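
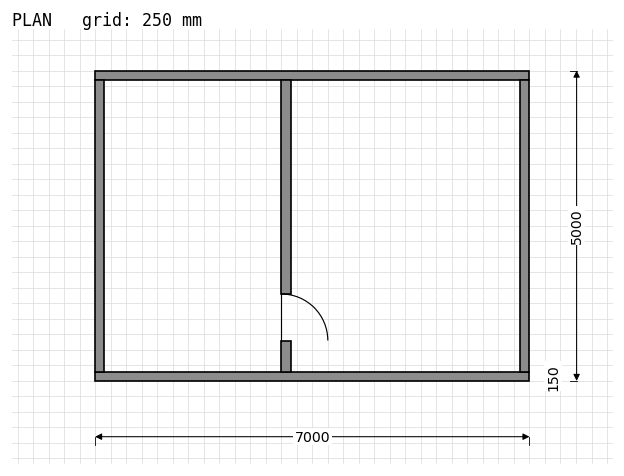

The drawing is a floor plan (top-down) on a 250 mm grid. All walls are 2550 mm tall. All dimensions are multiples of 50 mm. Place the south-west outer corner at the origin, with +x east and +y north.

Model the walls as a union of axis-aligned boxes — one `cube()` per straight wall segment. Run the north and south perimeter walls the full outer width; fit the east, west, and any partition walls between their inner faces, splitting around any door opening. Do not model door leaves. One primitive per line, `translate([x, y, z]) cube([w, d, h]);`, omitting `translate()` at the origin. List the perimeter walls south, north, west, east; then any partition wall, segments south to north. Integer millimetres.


cube([7000, 150, 2550]);
translate([0, 4850, 0]) cube([7000, 150, 2550]);
translate([0, 150, 0]) cube([150, 4700, 2550]);
translate([6850, 150, 0]) cube([150, 4700, 2550]);
translate([3000, 150, 0]) cube([150, 500, 2550]);
translate([3000, 1400, 0]) cube([150, 3450, 2550]);


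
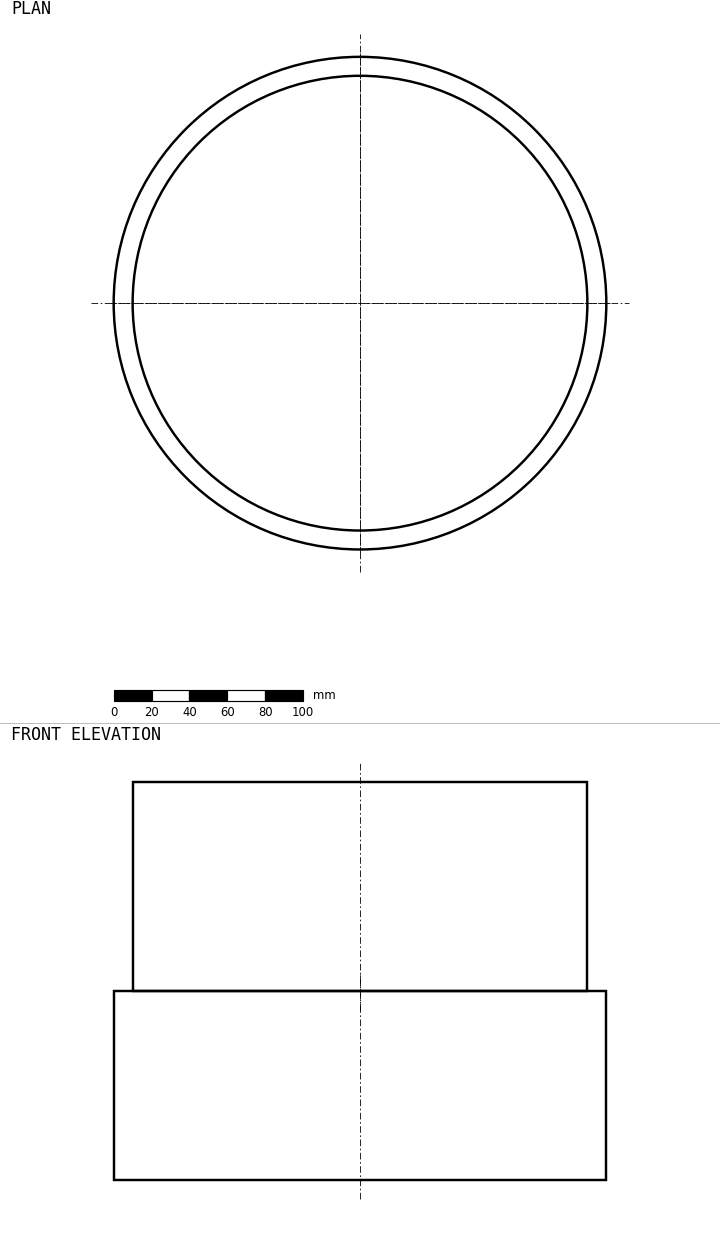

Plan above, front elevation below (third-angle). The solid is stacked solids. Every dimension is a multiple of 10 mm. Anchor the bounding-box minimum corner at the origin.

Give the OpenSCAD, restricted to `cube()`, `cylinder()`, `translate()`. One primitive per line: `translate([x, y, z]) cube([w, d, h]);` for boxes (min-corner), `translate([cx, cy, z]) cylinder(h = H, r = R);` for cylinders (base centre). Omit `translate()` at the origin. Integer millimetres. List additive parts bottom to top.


translate([130, 130, 0]) cylinder(h = 100, r = 130);
translate([130, 130, 100]) cylinder(h = 110, r = 120);


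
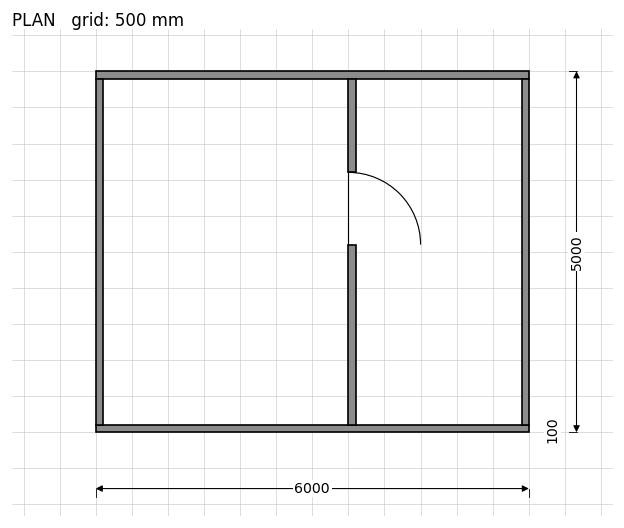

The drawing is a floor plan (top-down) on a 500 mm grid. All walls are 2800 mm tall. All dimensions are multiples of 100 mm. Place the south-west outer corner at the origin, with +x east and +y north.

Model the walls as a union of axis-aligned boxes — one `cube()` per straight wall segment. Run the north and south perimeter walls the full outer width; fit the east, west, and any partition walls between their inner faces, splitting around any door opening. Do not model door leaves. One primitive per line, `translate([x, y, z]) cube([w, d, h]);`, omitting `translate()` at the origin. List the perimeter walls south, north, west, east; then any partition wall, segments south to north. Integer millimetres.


cube([6000, 100, 2800]);
translate([0, 4900, 0]) cube([6000, 100, 2800]);
translate([0, 100, 0]) cube([100, 4800, 2800]);
translate([5900, 100, 0]) cube([100, 4800, 2800]);
translate([3500, 100, 0]) cube([100, 2500, 2800]);
translate([3500, 3600, 0]) cube([100, 1300, 2800]);


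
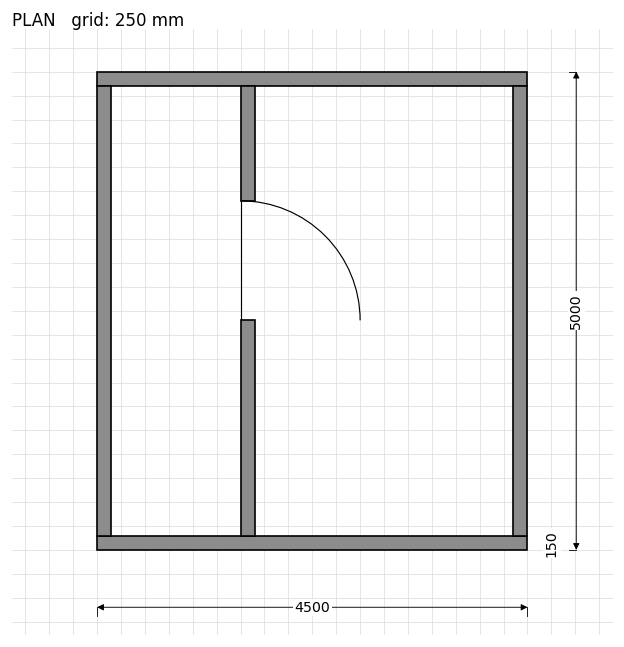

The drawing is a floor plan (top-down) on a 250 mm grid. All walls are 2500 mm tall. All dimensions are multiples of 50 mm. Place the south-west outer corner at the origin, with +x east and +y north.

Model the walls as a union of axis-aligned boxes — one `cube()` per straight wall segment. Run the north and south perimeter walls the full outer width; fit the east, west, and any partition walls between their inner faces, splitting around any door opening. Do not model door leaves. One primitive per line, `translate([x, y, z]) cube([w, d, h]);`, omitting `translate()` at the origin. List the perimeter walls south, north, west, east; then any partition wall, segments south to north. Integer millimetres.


cube([4500, 150, 2500]);
translate([0, 4850, 0]) cube([4500, 150, 2500]);
translate([0, 150, 0]) cube([150, 4700, 2500]);
translate([4350, 150, 0]) cube([150, 4700, 2500]);
translate([1500, 150, 0]) cube([150, 2250, 2500]);
translate([1500, 3650, 0]) cube([150, 1200, 2500]);


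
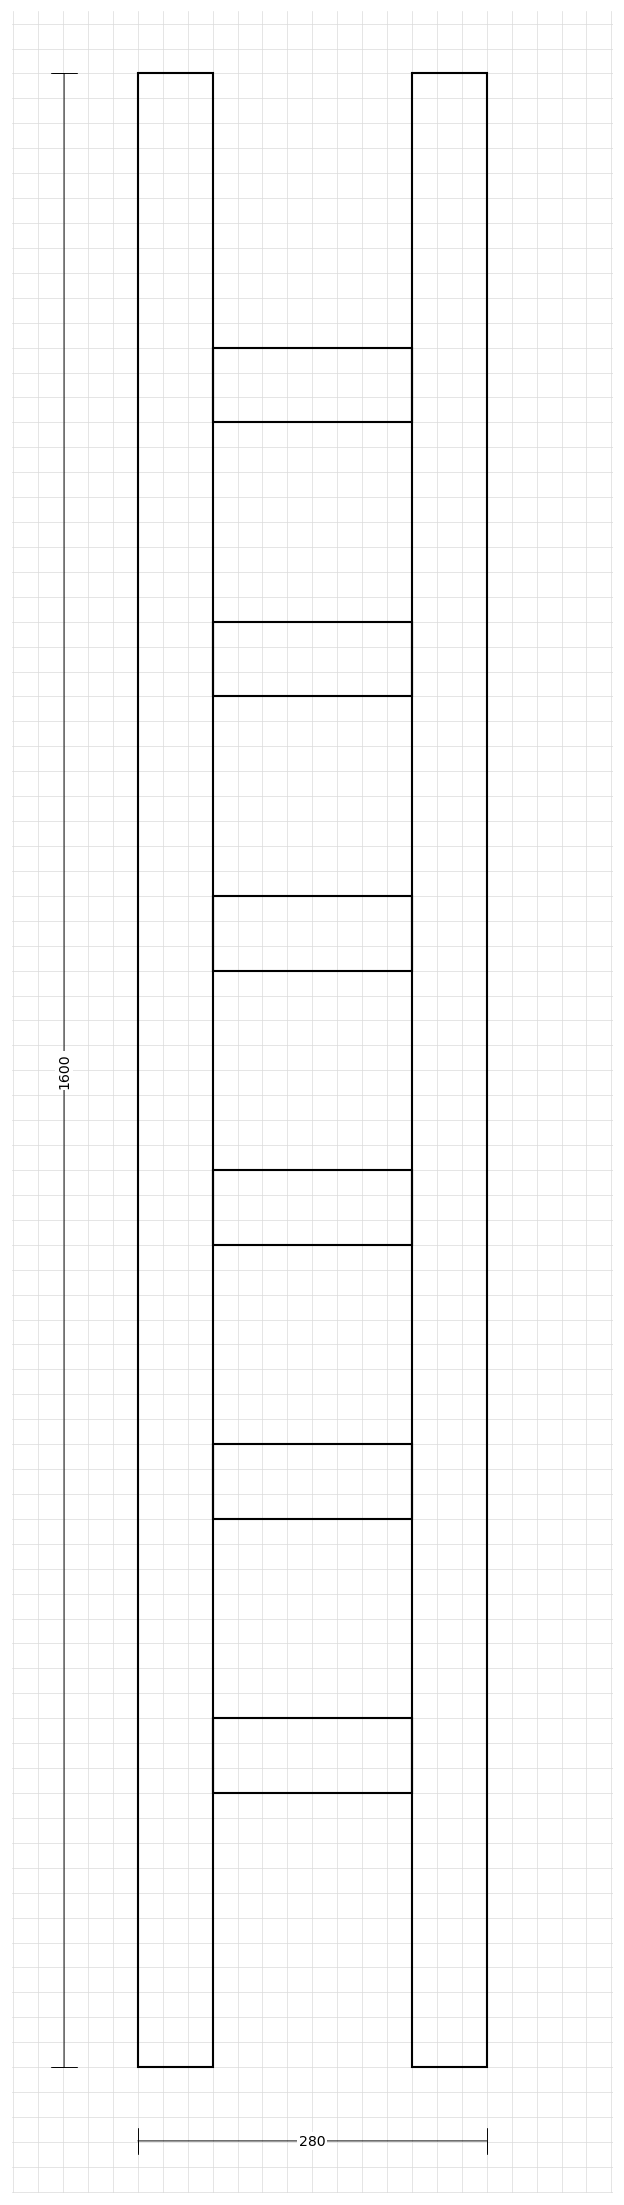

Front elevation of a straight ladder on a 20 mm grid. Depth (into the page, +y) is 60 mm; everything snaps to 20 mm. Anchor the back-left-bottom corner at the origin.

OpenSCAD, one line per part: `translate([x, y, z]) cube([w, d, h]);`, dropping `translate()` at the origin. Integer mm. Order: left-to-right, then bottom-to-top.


cube([60, 60, 1600]);
translate([60, 0, 220]) cube([160, 60, 60]);
translate([60, 0, 440]) cube([160, 60, 60]);
translate([60, 0, 660]) cube([160, 60, 60]);
translate([60, 0, 880]) cube([160, 60, 60]);
translate([60, 0, 1100]) cube([160, 60, 60]);
translate([60, 0, 1320]) cube([160, 60, 60]);
translate([220, 0, 0]) cube([60, 60, 1600]);


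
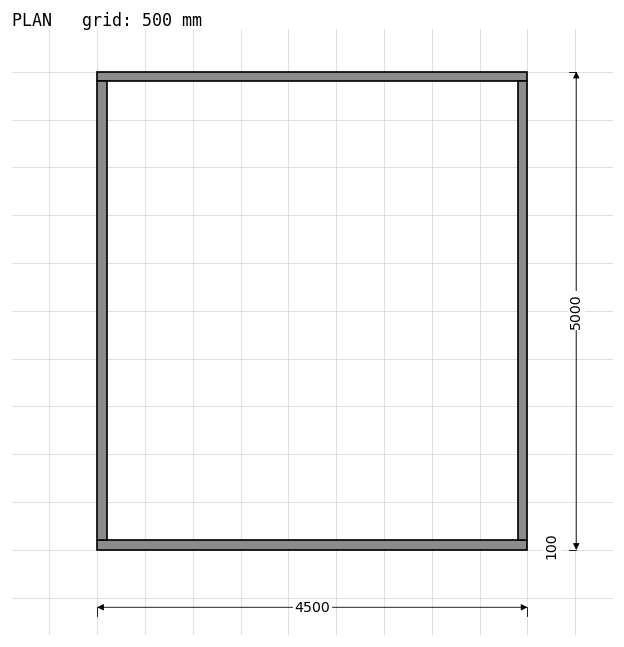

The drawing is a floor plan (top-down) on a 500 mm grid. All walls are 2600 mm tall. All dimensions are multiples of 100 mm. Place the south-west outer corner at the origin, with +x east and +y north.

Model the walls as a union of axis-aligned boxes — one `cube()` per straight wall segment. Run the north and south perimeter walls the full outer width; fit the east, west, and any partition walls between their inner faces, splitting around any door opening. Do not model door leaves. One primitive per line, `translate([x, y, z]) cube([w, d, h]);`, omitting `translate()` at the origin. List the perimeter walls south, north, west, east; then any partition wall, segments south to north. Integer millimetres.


cube([4500, 100, 2600]);
translate([0, 4900, 0]) cube([4500, 100, 2600]);
translate([0, 100, 0]) cube([100, 4800, 2600]);
translate([4400, 100, 0]) cube([100, 4800, 2600]);


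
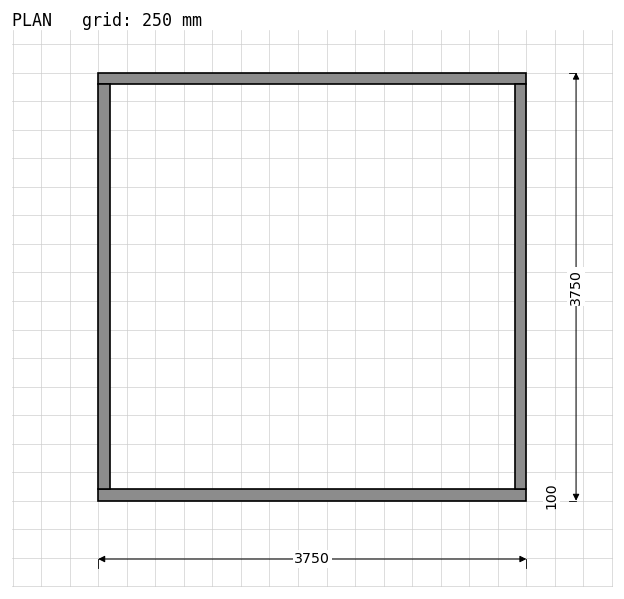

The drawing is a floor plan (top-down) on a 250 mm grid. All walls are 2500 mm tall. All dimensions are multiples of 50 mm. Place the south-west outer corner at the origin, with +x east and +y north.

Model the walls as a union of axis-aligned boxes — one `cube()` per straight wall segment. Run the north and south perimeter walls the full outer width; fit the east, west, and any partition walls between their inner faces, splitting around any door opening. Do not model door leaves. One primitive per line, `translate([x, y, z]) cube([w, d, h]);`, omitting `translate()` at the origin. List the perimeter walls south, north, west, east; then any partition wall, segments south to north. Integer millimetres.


cube([3750, 100, 2500]);
translate([0, 3650, 0]) cube([3750, 100, 2500]);
translate([0, 100, 0]) cube([100, 3550, 2500]);
translate([3650, 100, 0]) cube([100, 3550, 2500]);


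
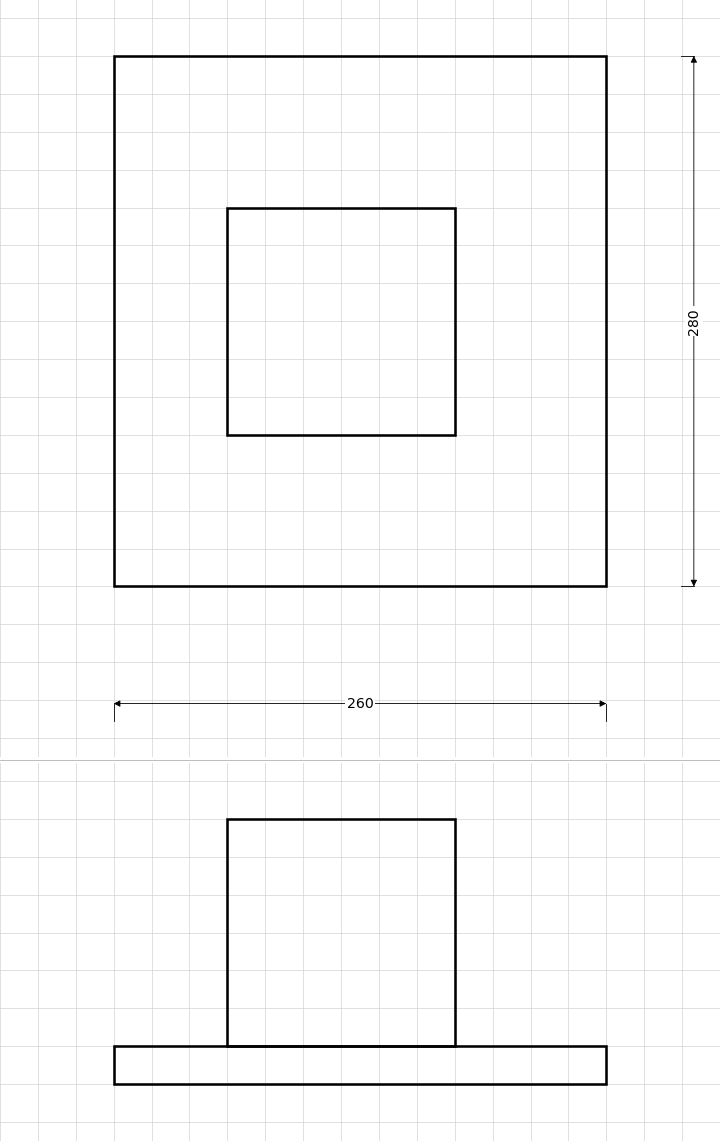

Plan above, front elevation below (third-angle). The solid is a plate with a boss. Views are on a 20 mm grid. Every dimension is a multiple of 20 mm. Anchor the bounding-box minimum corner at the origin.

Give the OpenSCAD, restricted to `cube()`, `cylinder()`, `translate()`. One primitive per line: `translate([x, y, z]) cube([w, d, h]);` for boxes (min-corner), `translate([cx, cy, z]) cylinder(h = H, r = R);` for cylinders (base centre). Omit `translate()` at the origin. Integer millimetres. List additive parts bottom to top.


cube([260, 280, 20]);
translate([60, 80, 20]) cube([120, 120, 120]);


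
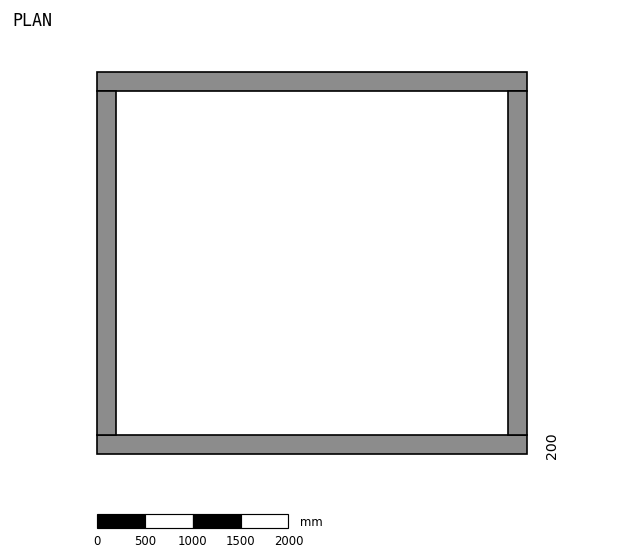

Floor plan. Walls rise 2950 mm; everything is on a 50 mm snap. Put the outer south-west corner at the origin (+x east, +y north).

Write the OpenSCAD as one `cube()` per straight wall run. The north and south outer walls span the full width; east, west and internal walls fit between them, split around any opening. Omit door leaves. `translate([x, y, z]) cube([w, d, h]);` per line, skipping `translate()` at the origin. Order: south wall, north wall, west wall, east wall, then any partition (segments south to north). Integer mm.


cube([4500, 200, 2950]);
translate([0, 3800, 0]) cube([4500, 200, 2950]);
translate([0, 200, 0]) cube([200, 3600, 2950]);
translate([4300, 200, 0]) cube([200, 3600, 2950]);


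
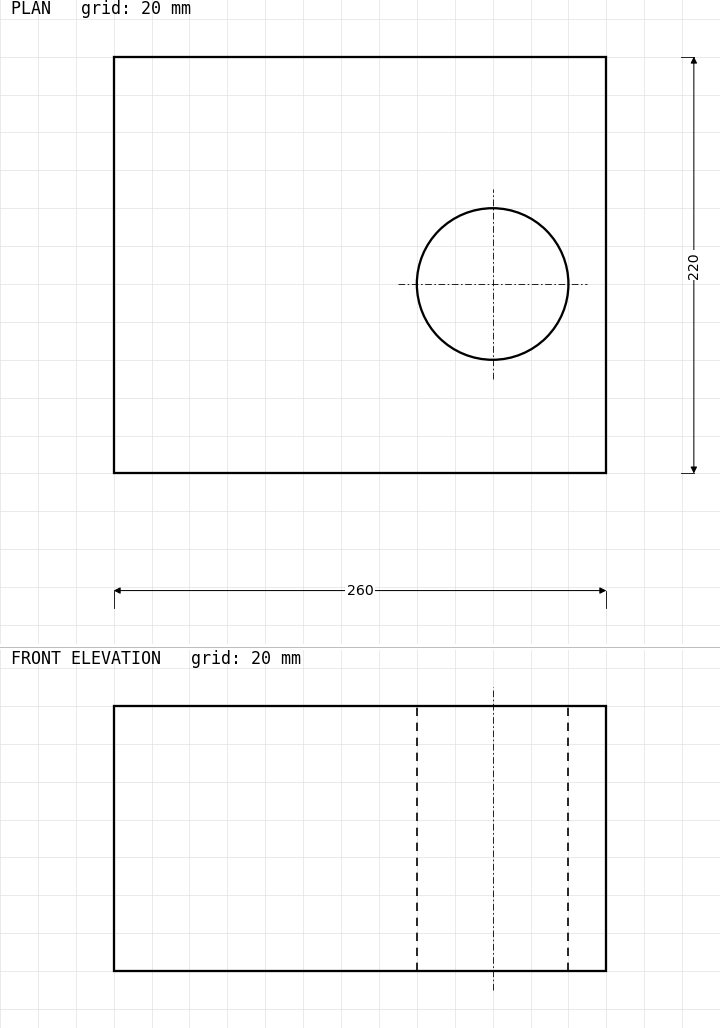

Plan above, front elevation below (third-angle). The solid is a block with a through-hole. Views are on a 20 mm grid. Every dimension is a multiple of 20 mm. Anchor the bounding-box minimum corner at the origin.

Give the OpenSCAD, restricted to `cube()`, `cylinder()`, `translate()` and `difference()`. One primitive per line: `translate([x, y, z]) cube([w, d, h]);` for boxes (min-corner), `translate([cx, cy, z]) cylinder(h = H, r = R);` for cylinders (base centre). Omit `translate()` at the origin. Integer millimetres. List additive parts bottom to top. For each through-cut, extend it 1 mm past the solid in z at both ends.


difference() {
  cube([260, 220, 140]);
  translate([200, 100, -1]) cylinder(h = 142, r = 40);
}


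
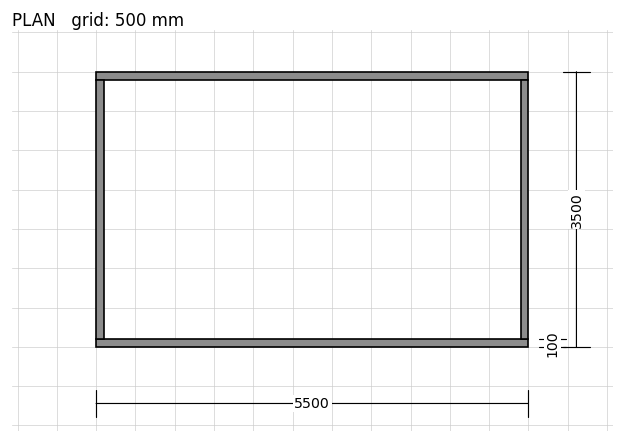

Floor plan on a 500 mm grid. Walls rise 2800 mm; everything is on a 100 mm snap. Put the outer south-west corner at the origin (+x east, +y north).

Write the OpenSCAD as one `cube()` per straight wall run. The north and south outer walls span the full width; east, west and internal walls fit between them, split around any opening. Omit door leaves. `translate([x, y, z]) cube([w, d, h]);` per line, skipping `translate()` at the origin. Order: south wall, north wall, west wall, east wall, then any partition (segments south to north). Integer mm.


cube([5500, 100, 2800]);
translate([0, 3400, 0]) cube([5500, 100, 2800]);
translate([0, 100, 0]) cube([100, 3300, 2800]);
translate([5400, 100, 0]) cube([100, 3300, 2800]);


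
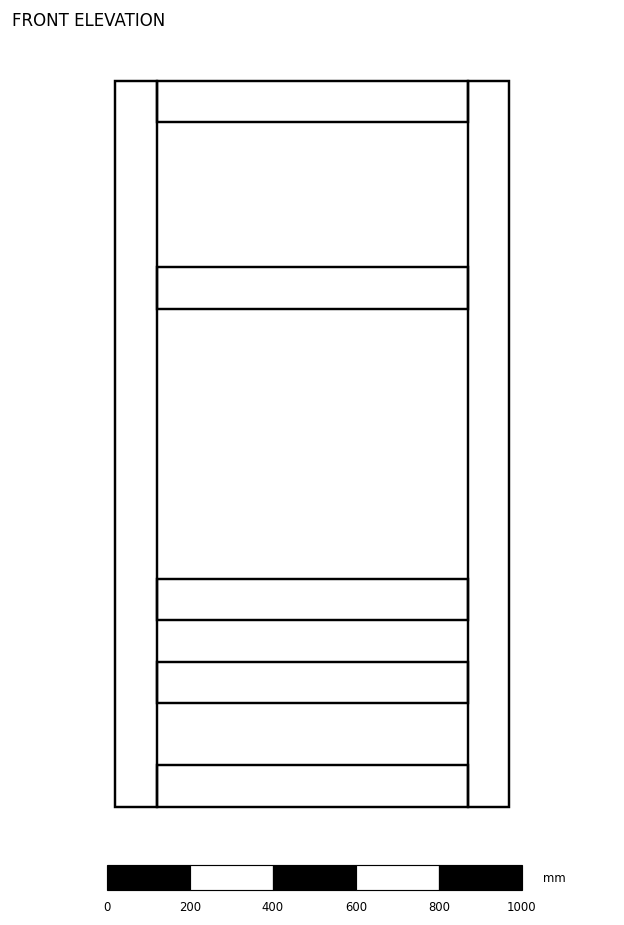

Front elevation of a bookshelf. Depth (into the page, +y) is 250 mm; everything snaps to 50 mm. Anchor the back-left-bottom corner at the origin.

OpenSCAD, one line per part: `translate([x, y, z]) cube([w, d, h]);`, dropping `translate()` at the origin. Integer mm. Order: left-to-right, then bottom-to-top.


cube([100, 250, 1750]);
translate([100, 0, 0]) cube([750, 250, 100]);
translate([100, 0, 250]) cube([750, 250, 100]);
translate([100, 0, 450]) cube([750, 250, 100]);
translate([100, 0, 1200]) cube([750, 250, 100]);
translate([100, 0, 1650]) cube([750, 250, 100]);
translate([850, 0, 0]) cube([100, 250, 1750]);


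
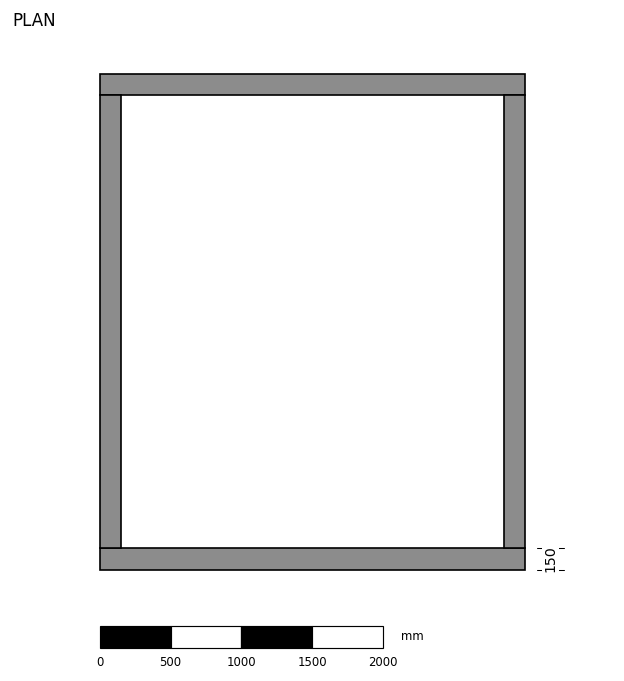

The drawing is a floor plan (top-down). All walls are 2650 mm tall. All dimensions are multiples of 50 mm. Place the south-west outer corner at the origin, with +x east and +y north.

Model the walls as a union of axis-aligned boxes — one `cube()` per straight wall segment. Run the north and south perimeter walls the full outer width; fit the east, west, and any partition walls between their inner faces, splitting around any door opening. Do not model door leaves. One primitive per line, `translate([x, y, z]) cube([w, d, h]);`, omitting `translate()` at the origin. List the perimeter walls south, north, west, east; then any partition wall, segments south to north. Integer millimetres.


cube([3000, 150, 2650]);
translate([0, 3350, 0]) cube([3000, 150, 2650]);
translate([0, 150, 0]) cube([150, 3200, 2650]);
translate([2850, 150, 0]) cube([150, 3200, 2650]);


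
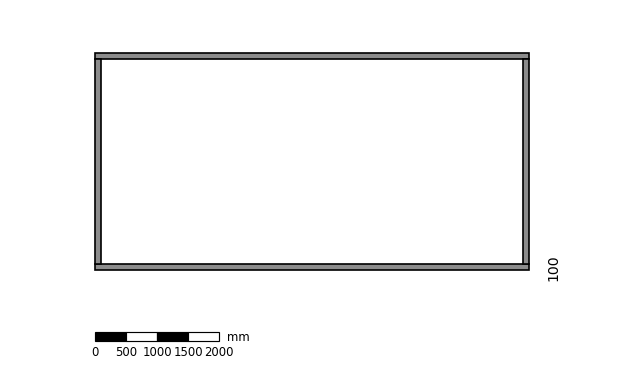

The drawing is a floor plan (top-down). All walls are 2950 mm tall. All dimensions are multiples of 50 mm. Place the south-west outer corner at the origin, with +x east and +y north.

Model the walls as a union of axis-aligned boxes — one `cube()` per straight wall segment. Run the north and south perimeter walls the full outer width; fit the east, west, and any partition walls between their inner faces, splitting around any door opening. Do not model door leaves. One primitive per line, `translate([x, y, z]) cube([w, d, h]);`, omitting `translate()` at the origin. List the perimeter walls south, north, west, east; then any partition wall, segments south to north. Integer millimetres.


cube([7000, 100, 2950]);
translate([0, 3400, 0]) cube([7000, 100, 2950]);
translate([0, 100, 0]) cube([100, 3300, 2950]);
translate([6900, 100, 0]) cube([100, 3300, 2950]);


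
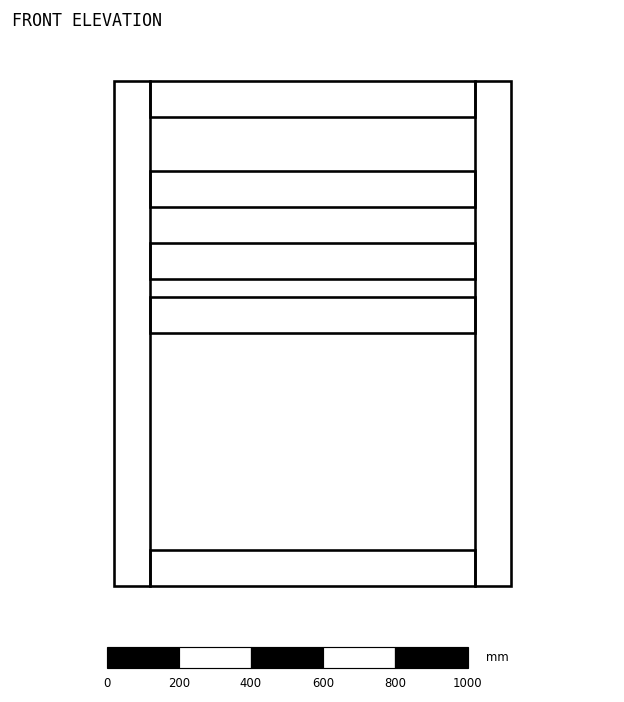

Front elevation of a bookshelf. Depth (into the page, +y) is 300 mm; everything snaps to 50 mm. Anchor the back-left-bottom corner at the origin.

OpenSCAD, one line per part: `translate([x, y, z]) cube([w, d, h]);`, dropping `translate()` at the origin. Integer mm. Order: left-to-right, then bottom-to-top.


cube([100, 300, 1400]);
translate([100, 0, 0]) cube([900, 300, 100]);
translate([100, 0, 700]) cube([900, 300, 100]);
translate([100, 0, 850]) cube([900, 300, 100]);
translate([100, 0, 1050]) cube([900, 300, 100]);
translate([100, 0, 1300]) cube([900, 300, 100]);
translate([1000, 0, 0]) cube([100, 300, 1400]);


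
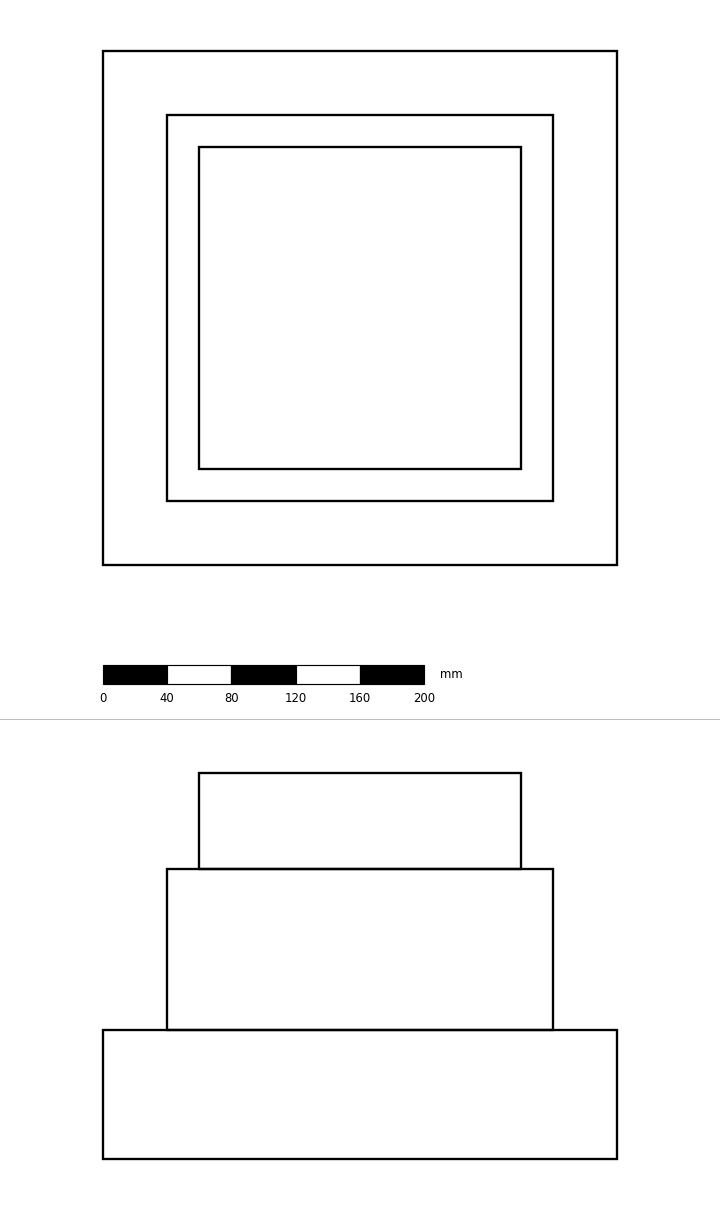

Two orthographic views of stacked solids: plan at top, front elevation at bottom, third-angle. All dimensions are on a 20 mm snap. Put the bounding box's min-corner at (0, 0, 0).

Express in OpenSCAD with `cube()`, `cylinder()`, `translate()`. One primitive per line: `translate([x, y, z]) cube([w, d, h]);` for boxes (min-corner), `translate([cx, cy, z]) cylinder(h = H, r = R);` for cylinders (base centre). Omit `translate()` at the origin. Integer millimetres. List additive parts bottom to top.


cube([320, 320, 80]);
translate([40, 40, 80]) cube([240, 240, 100]);
translate([60, 60, 180]) cube([200, 200, 60]);


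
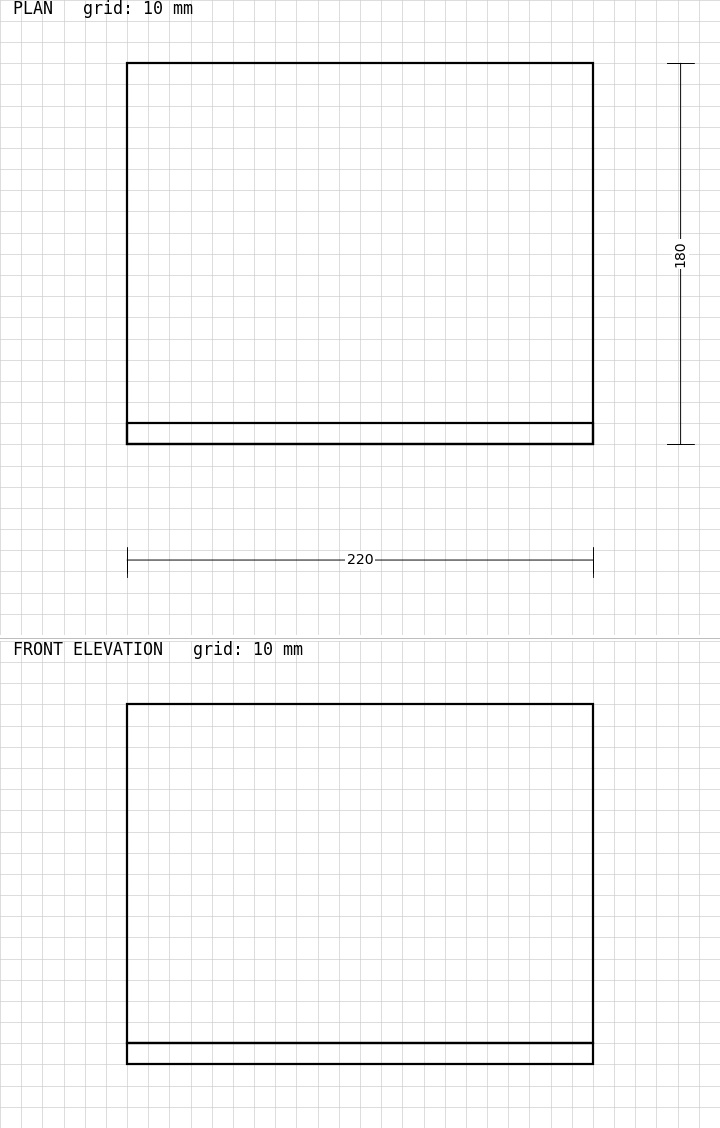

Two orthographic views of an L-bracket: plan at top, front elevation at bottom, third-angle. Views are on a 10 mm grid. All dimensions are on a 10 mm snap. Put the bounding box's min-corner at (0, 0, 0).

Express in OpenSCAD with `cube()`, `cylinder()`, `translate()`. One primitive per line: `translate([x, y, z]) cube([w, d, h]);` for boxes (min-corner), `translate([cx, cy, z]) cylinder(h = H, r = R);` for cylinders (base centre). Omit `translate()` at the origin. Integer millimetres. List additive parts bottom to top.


cube([220, 180, 10]);
translate([0, 0, 10]) cube([220, 10, 160]);


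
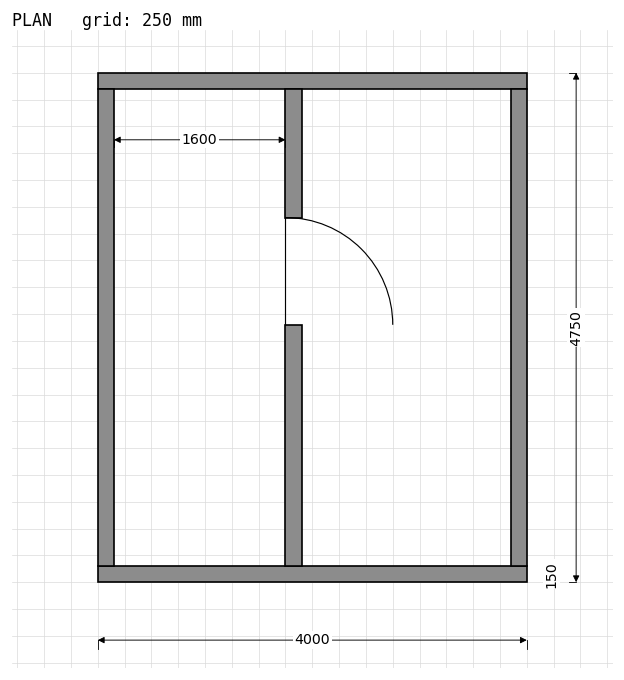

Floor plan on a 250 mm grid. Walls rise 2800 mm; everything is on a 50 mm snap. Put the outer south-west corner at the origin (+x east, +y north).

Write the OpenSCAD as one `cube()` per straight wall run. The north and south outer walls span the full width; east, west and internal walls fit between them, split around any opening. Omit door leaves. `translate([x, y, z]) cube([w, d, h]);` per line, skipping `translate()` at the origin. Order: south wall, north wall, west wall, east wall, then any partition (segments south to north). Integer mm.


cube([4000, 150, 2800]);
translate([0, 4600, 0]) cube([4000, 150, 2800]);
translate([0, 150, 0]) cube([150, 4450, 2800]);
translate([3850, 150, 0]) cube([150, 4450, 2800]);
translate([1750, 150, 0]) cube([150, 2250, 2800]);
translate([1750, 3400, 0]) cube([150, 1200, 2800]);


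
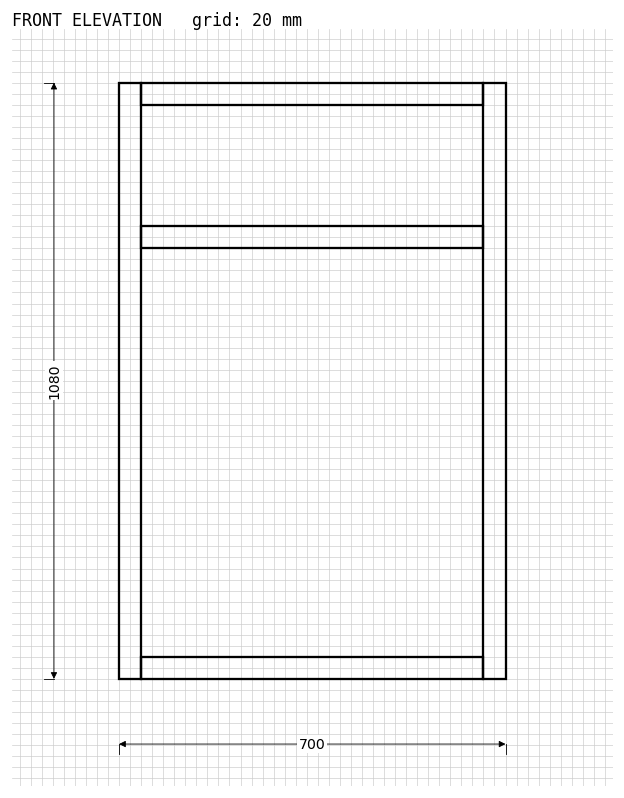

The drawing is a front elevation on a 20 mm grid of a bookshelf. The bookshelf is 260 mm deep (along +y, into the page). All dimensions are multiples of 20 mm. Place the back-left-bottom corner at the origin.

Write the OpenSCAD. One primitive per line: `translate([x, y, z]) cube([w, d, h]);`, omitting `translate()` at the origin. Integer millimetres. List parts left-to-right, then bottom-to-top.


cube([40, 260, 1080]);
translate([40, 0, 0]) cube([620, 260, 40]);
translate([40, 0, 780]) cube([620, 260, 40]);
translate([40, 0, 1040]) cube([620, 260, 40]);
translate([660, 0, 0]) cube([40, 260, 1080]);


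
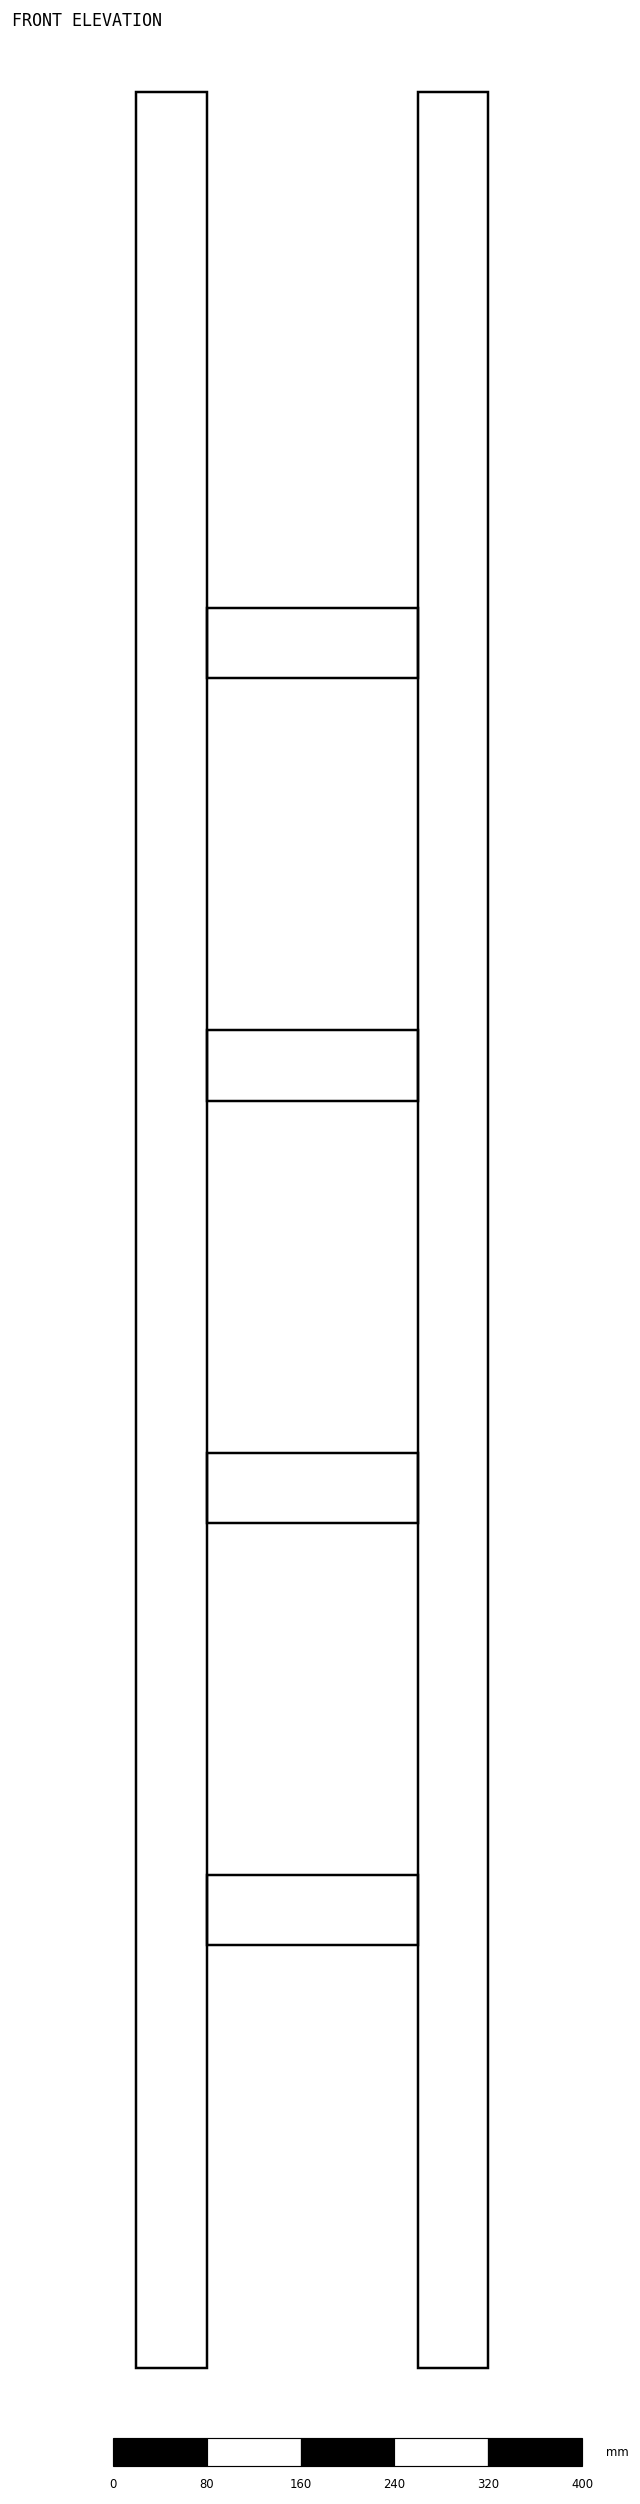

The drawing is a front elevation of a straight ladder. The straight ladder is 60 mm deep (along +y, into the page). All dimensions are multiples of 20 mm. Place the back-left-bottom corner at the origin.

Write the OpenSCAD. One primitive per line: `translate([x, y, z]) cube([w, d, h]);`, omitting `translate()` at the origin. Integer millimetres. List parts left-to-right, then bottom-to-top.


cube([60, 60, 1940]);
translate([60, 0, 360]) cube([180, 60, 60]);
translate([60, 0, 720]) cube([180, 60, 60]);
translate([60, 0, 1080]) cube([180, 60, 60]);
translate([60, 0, 1440]) cube([180, 60, 60]);
translate([240, 0, 0]) cube([60, 60, 1940]);


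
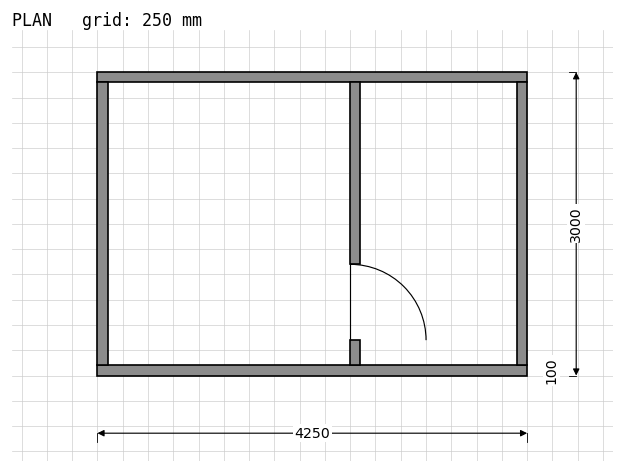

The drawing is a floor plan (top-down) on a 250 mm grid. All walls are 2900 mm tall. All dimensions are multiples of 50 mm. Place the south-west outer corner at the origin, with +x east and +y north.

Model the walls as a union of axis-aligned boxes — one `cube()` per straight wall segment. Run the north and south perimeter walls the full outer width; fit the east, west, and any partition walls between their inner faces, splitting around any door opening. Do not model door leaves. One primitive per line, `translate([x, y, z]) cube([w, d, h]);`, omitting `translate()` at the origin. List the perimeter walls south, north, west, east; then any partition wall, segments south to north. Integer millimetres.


cube([4250, 100, 2900]);
translate([0, 2900, 0]) cube([4250, 100, 2900]);
translate([0, 100, 0]) cube([100, 2800, 2900]);
translate([4150, 100, 0]) cube([100, 2800, 2900]);
translate([2500, 100, 0]) cube([100, 250, 2900]);
translate([2500, 1100, 0]) cube([100, 1800, 2900]);


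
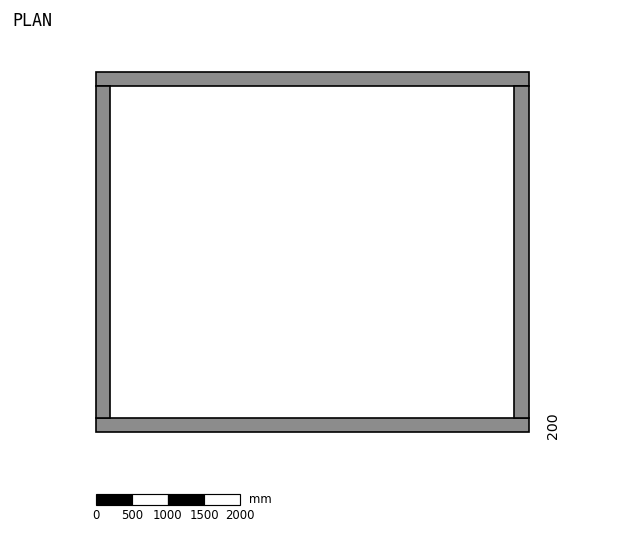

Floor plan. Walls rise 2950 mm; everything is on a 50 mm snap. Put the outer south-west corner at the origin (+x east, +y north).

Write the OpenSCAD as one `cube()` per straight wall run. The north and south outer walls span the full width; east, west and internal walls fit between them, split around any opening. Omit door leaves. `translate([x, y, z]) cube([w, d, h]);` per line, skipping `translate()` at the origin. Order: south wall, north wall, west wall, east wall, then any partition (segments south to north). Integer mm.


cube([6000, 200, 2950]);
translate([0, 4800, 0]) cube([6000, 200, 2950]);
translate([0, 200, 0]) cube([200, 4600, 2950]);
translate([5800, 200, 0]) cube([200, 4600, 2950]);


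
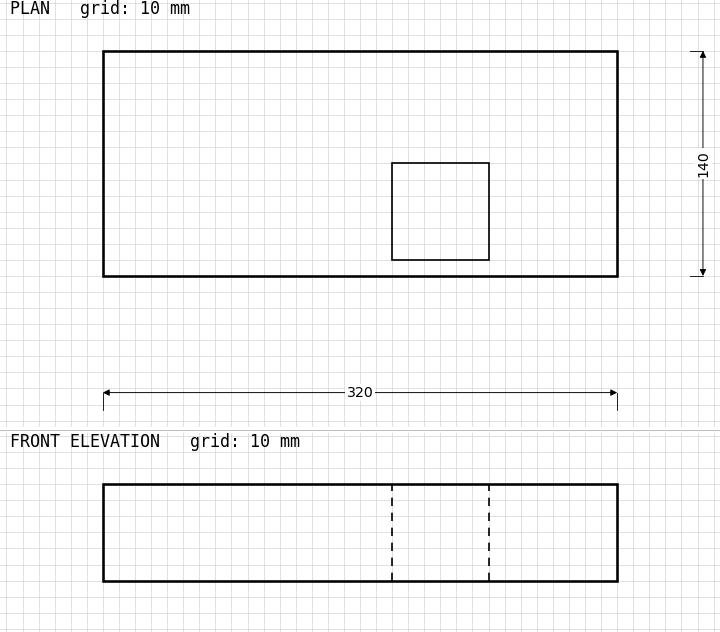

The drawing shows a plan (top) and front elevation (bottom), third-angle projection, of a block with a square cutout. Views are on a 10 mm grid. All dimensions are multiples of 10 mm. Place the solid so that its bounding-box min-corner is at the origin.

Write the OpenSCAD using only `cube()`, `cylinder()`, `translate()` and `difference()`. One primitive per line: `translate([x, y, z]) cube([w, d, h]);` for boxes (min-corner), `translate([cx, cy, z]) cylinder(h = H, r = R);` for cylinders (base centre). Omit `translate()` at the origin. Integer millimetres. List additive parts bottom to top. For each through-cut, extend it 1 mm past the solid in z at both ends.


difference() {
  cube([320, 140, 60]);
  translate([180, 10, -1]) cube([60, 60, 62]);
}


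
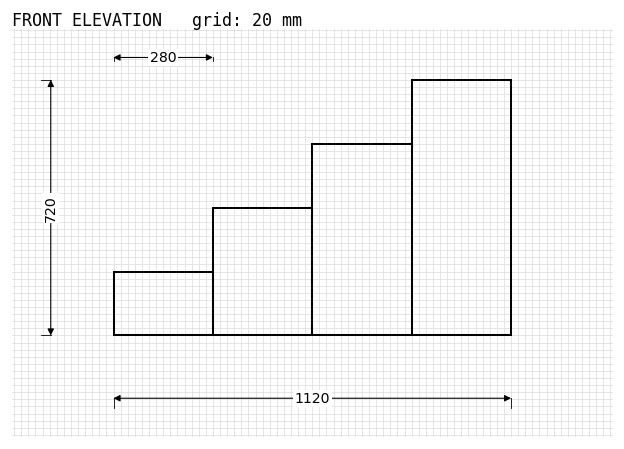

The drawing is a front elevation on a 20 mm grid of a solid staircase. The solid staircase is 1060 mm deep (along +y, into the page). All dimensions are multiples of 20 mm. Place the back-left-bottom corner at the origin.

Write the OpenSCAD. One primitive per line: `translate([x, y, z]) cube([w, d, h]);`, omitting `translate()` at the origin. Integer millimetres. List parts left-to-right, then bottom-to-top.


cube([280, 1060, 180]);
translate([280, 0, 0]) cube([280, 1060, 360]);
translate([560, 0, 0]) cube([280, 1060, 540]);
translate([840, 0, 0]) cube([280, 1060, 720]);


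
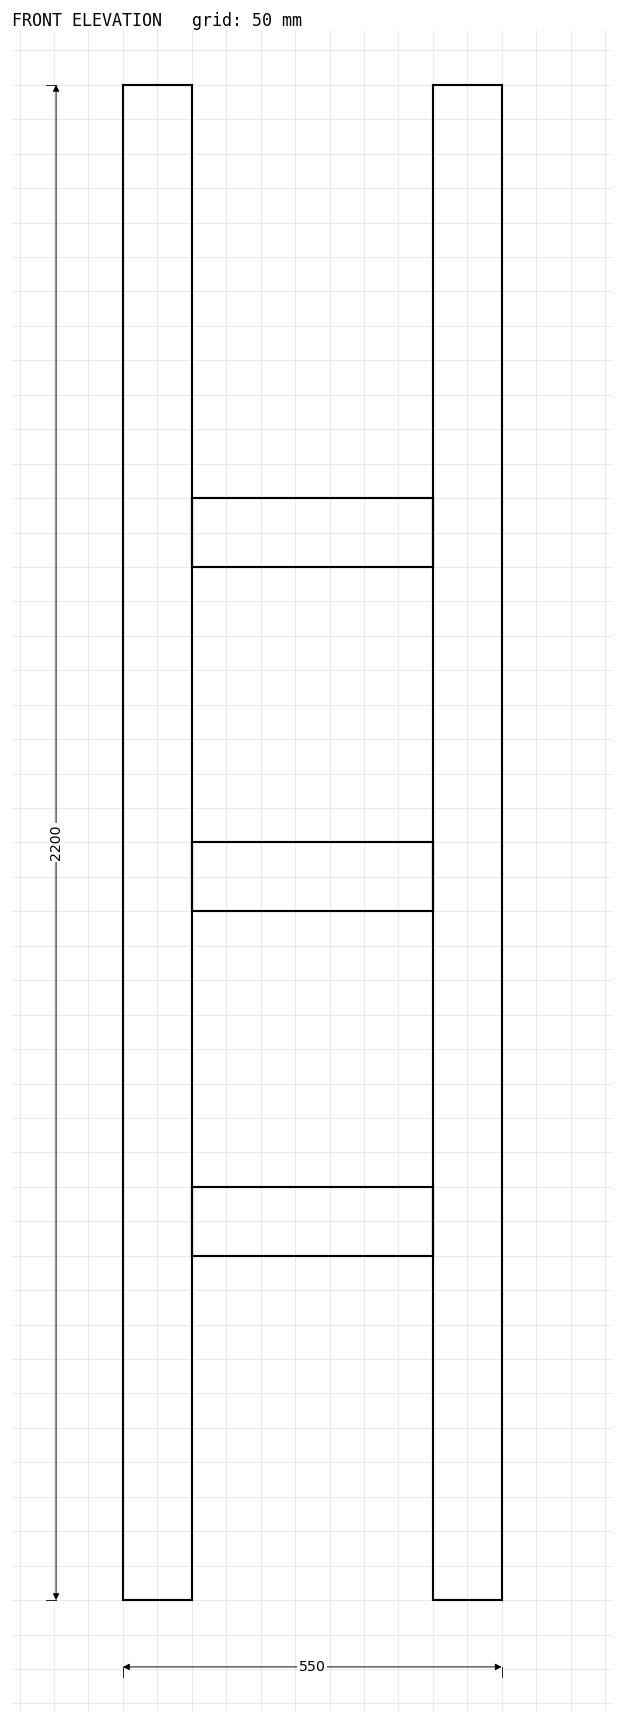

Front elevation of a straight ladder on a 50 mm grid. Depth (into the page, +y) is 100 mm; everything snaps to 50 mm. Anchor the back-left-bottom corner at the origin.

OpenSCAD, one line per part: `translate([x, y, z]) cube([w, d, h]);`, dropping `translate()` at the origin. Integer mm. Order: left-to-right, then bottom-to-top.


cube([100, 100, 2200]);
translate([100, 0, 500]) cube([350, 100, 100]);
translate([100, 0, 1000]) cube([350, 100, 100]);
translate([100, 0, 1500]) cube([350, 100, 100]);
translate([450, 0, 0]) cube([100, 100, 2200]);


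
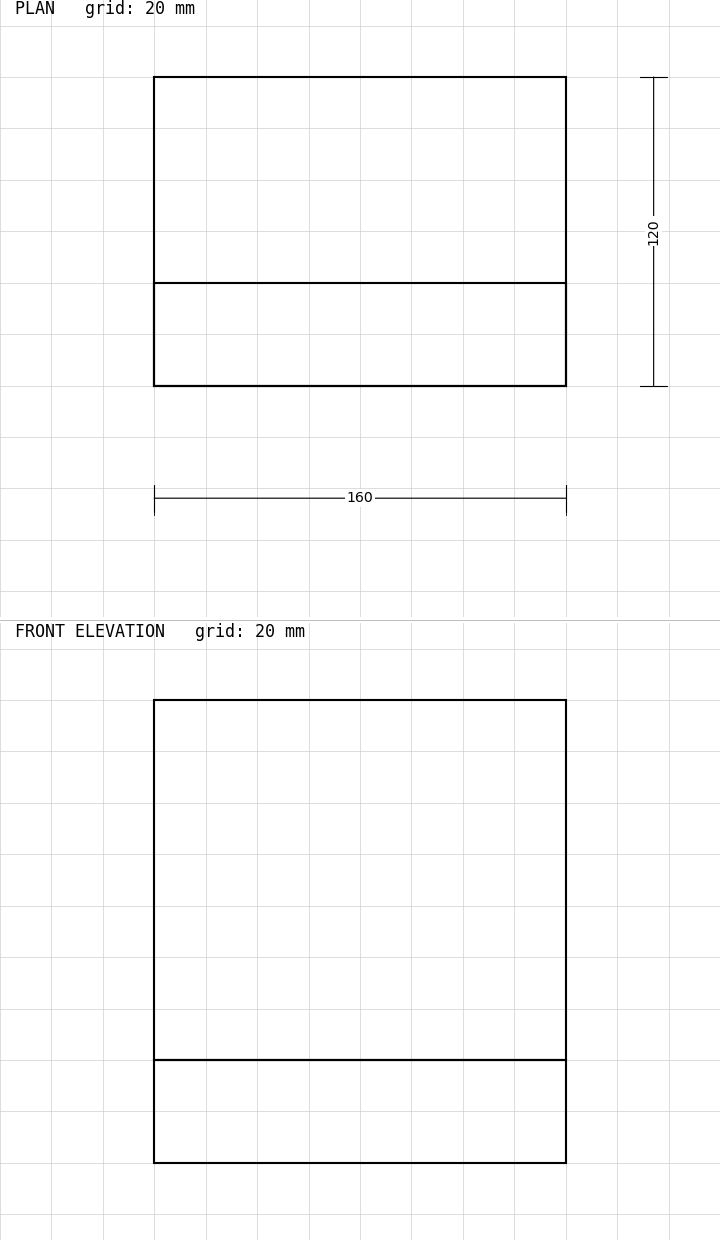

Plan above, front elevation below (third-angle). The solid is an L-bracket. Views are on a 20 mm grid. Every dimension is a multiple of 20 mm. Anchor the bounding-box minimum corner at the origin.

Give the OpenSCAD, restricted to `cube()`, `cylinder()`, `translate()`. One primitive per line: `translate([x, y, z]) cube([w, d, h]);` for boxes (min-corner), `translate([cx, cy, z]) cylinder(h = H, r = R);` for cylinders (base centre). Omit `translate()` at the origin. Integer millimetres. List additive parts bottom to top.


cube([160, 120, 40]);
translate([0, 0, 40]) cube([160, 40, 140]);


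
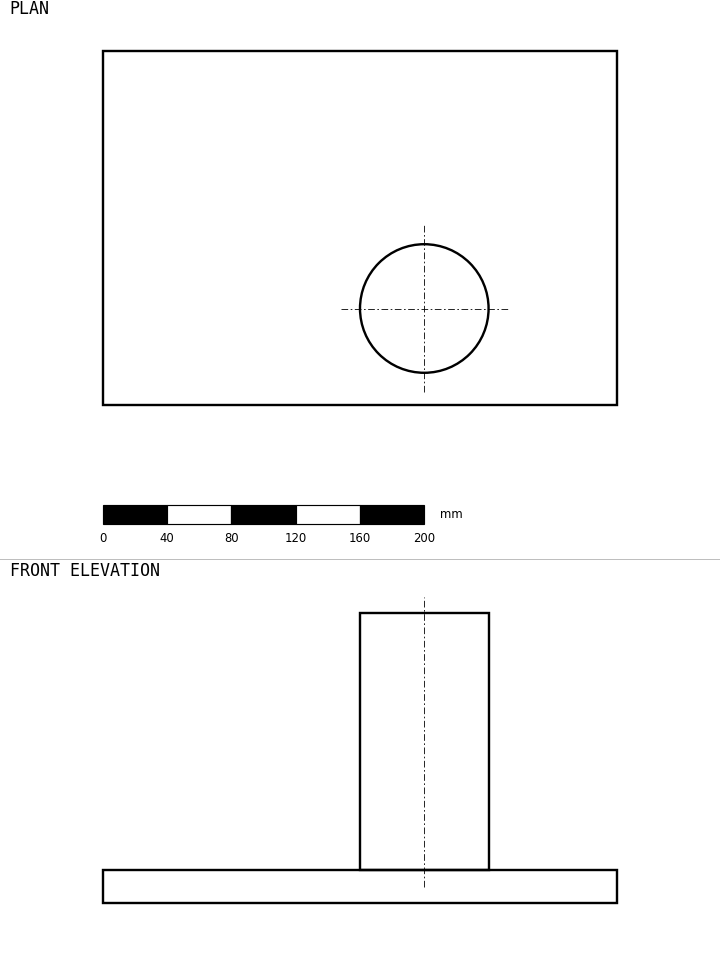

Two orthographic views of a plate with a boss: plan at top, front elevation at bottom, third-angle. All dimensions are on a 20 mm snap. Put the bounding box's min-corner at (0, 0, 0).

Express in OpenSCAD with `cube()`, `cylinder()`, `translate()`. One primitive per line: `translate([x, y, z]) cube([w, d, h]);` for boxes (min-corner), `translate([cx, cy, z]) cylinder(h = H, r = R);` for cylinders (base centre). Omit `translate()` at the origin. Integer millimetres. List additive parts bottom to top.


cube([320, 220, 20]);
translate([200, 60, 20]) cylinder(h = 160, r = 40);


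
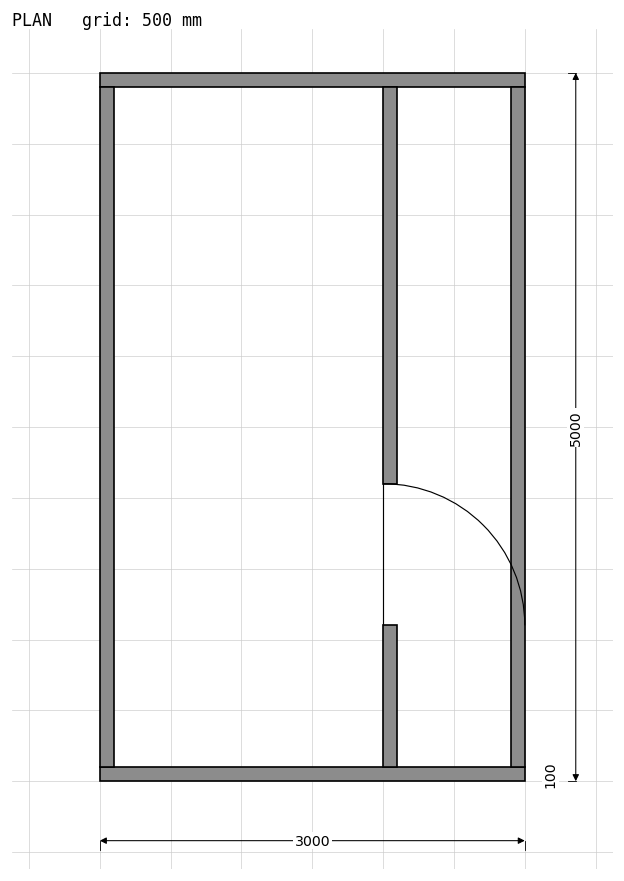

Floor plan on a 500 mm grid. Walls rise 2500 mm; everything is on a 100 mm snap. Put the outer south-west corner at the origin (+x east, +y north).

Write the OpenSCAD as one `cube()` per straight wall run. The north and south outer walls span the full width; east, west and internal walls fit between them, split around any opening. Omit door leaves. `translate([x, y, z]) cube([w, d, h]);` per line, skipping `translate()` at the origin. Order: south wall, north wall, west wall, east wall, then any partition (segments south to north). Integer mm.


cube([3000, 100, 2500]);
translate([0, 4900, 0]) cube([3000, 100, 2500]);
translate([0, 100, 0]) cube([100, 4800, 2500]);
translate([2900, 100, 0]) cube([100, 4800, 2500]);
translate([2000, 100, 0]) cube([100, 1000, 2500]);
translate([2000, 2100, 0]) cube([100, 2800, 2500]);


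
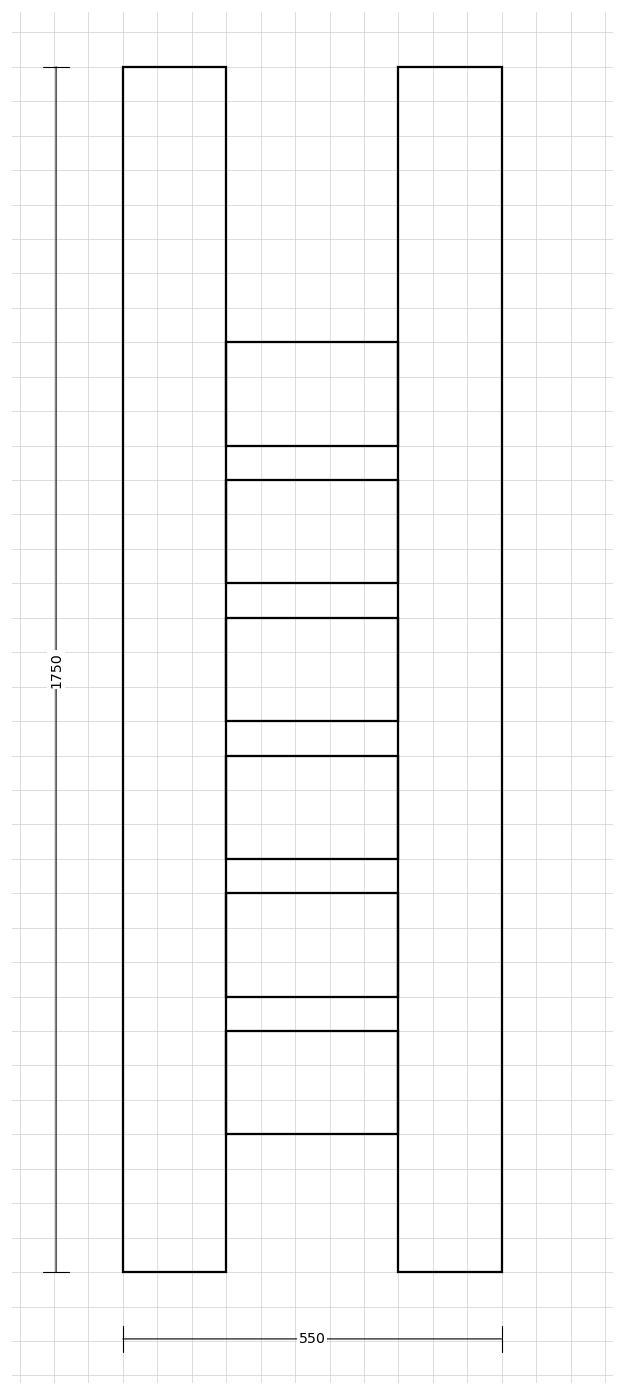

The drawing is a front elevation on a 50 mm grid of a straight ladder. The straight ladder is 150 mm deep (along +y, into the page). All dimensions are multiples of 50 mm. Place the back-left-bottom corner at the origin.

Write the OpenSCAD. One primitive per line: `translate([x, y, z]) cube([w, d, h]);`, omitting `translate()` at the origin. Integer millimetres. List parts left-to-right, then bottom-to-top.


cube([150, 150, 1750]);
translate([150, 0, 200]) cube([250, 150, 150]);
translate([150, 0, 400]) cube([250, 150, 150]);
translate([150, 0, 600]) cube([250, 150, 150]);
translate([150, 0, 800]) cube([250, 150, 150]);
translate([150, 0, 1000]) cube([250, 150, 150]);
translate([150, 0, 1200]) cube([250, 150, 150]);
translate([400, 0, 0]) cube([150, 150, 1750]);


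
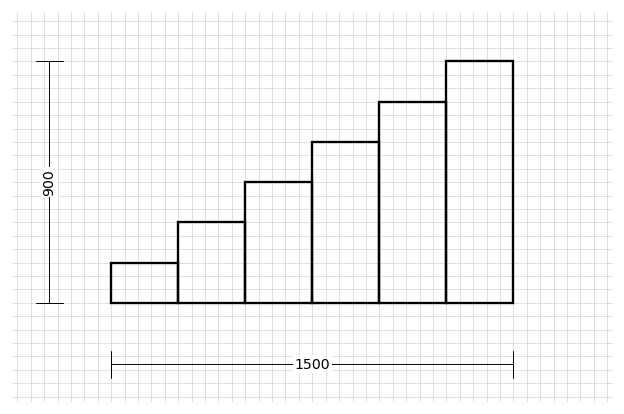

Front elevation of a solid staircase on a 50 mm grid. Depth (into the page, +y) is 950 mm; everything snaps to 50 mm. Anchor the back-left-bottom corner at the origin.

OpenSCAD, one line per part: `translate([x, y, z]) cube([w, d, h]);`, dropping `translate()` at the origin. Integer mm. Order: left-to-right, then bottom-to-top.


cube([250, 950, 150]);
translate([250, 0, 0]) cube([250, 950, 300]);
translate([500, 0, 0]) cube([250, 950, 450]);
translate([750, 0, 0]) cube([250, 950, 600]);
translate([1000, 0, 0]) cube([250, 950, 750]);
translate([1250, 0, 0]) cube([250, 950, 900]);


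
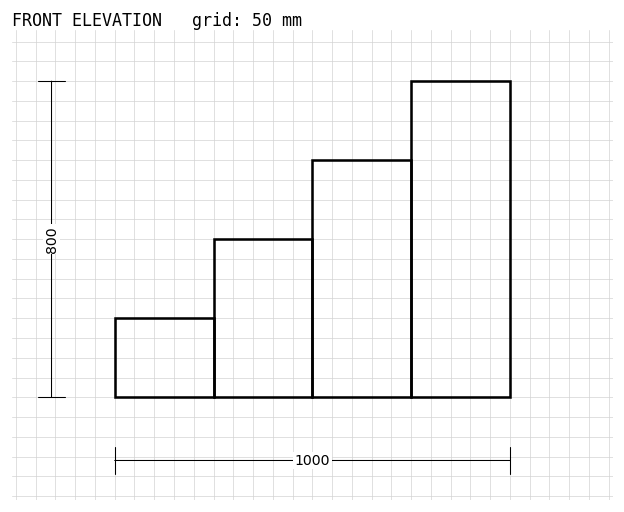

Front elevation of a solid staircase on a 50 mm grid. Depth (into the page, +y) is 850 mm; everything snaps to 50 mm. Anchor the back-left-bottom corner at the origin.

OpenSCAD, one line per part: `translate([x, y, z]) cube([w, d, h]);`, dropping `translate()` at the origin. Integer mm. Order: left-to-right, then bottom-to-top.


cube([250, 850, 200]);
translate([250, 0, 0]) cube([250, 850, 400]);
translate([500, 0, 0]) cube([250, 850, 600]);
translate([750, 0, 0]) cube([250, 850, 800]);


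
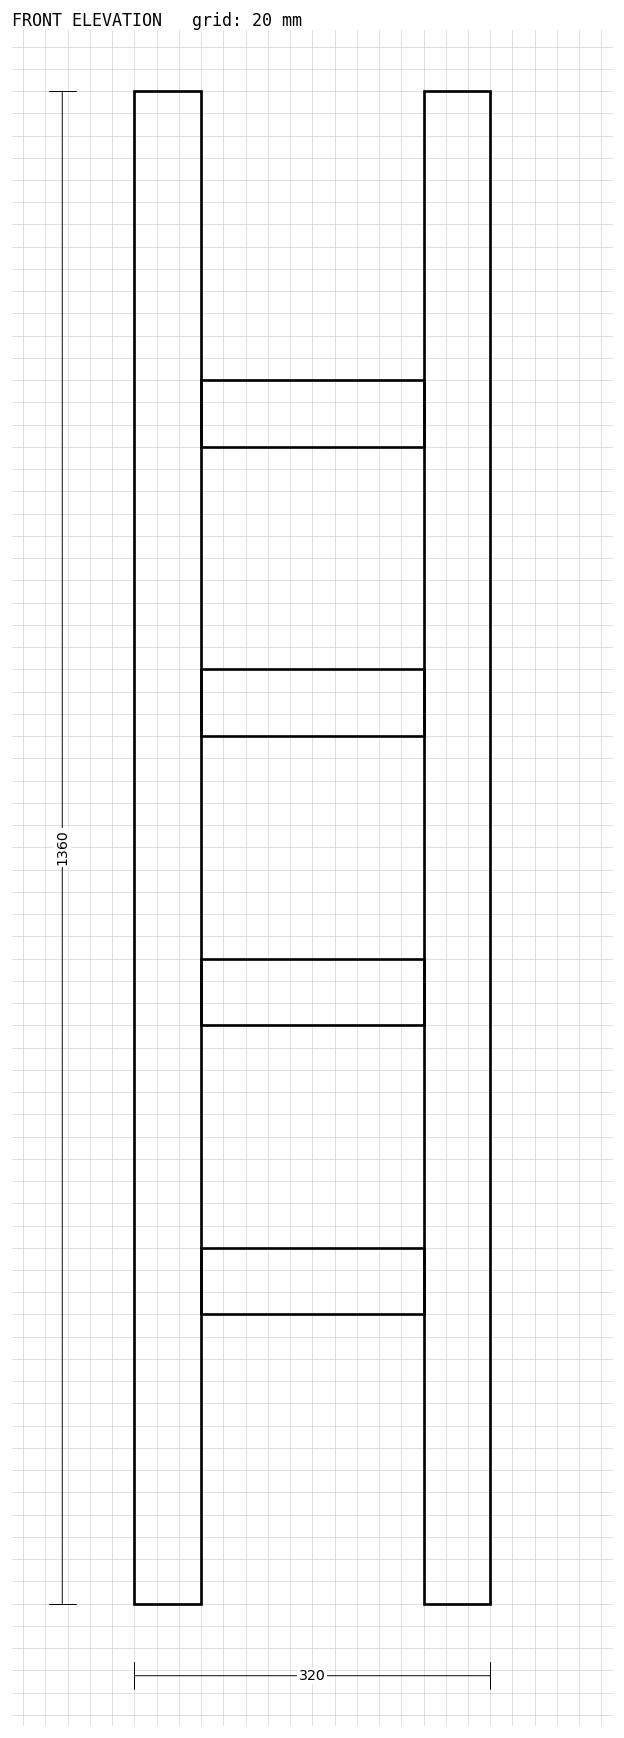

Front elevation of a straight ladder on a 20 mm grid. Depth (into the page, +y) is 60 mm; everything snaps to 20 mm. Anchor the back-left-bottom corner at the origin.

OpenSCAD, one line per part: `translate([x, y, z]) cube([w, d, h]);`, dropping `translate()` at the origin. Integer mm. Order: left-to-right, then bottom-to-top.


cube([60, 60, 1360]);
translate([60, 0, 260]) cube([200, 60, 60]);
translate([60, 0, 520]) cube([200, 60, 60]);
translate([60, 0, 780]) cube([200, 60, 60]);
translate([60, 0, 1040]) cube([200, 60, 60]);
translate([260, 0, 0]) cube([60, 60, 1360]);


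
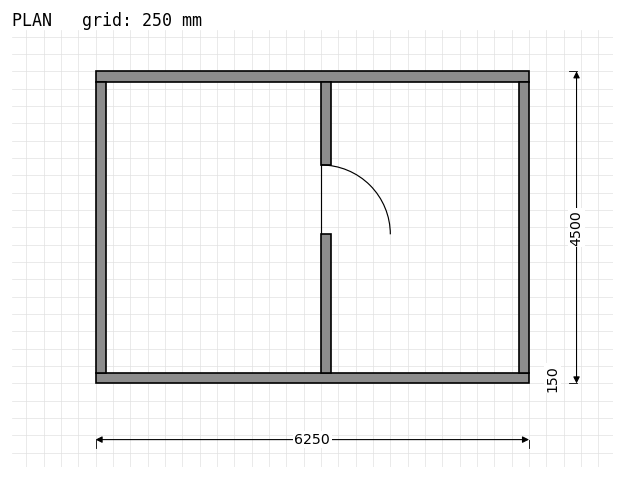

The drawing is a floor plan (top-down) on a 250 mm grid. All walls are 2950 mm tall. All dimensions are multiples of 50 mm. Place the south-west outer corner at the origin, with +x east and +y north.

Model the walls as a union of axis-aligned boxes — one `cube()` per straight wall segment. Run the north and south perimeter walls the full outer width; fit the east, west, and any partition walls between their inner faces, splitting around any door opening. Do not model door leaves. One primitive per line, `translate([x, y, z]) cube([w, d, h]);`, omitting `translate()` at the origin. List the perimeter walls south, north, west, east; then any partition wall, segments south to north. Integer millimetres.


cube([6250, 150, 2950]);
translate([0, 4350, 0]) cube([6250, 150, 2950]);
translate([0, 150, 0]) cube([150, 4200, 2950]);
translate([6100, 150, 0]) cube([150, 4200, 2950]);
translate([3250, 150, 0]) cube([150, 2000, 2950]);
translate([3250, 3150, 0]) cube([150, 1200, 2950]);


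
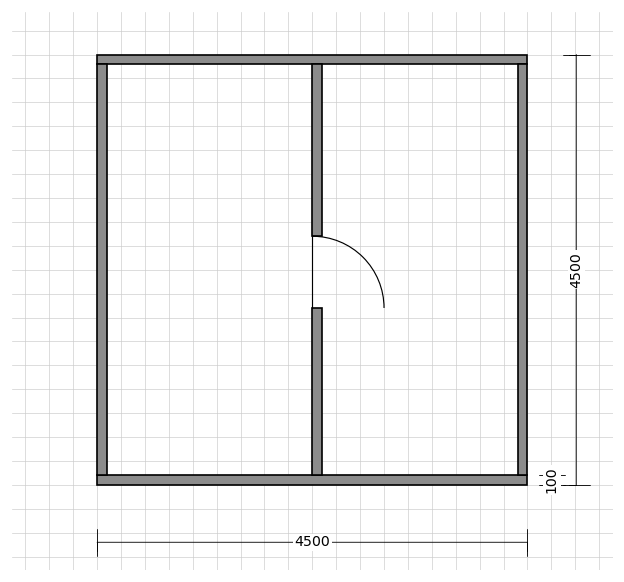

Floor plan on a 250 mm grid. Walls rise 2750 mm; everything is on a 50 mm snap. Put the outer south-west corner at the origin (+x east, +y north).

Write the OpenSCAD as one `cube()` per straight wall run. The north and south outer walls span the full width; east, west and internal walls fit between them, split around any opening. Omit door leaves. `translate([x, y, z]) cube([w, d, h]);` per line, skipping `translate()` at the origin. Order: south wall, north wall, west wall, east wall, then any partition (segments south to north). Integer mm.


cube([4500, 100, 2750]);
translate([0, 4400, 0]) cube([4500, 100, 2750]);
translate([0, 100, 0]) cube([100, 4300, 2750]);
translate([4400, 100, 0]) cube([100, 4300, 2750]);
translate([2250, 100, 0]) cube([100, 1750, 2750]);
translate([2250, 2600, 0]) cube([100, 1800, 2750]);


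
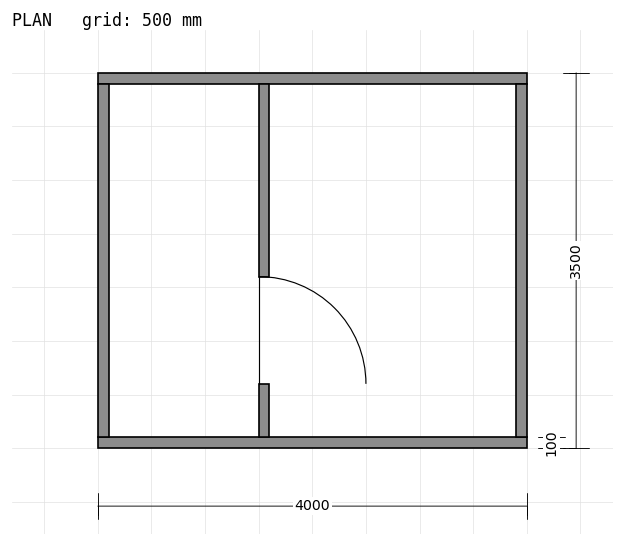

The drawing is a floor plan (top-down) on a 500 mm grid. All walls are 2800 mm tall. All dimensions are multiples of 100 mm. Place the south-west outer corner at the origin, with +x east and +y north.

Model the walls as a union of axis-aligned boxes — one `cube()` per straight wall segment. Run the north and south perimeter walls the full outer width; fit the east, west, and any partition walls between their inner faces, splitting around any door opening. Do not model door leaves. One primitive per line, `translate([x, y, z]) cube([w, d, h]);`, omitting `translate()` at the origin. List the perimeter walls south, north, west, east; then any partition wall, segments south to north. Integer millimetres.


cube([4000, 100, 2800]);
translate([0, 3400, 0]) cube([4000, 100, 2800]);
translate([0, 100, 0]) cube([100, 3300, 2800]);
translate([3900, 100, 0]) cube([100, 3300, 2800]);
translate([1500, 100, 0]) cube([100, 500, 2800]);
translate([1500, 1600, 0]) cube([100, 1800, 2800]);


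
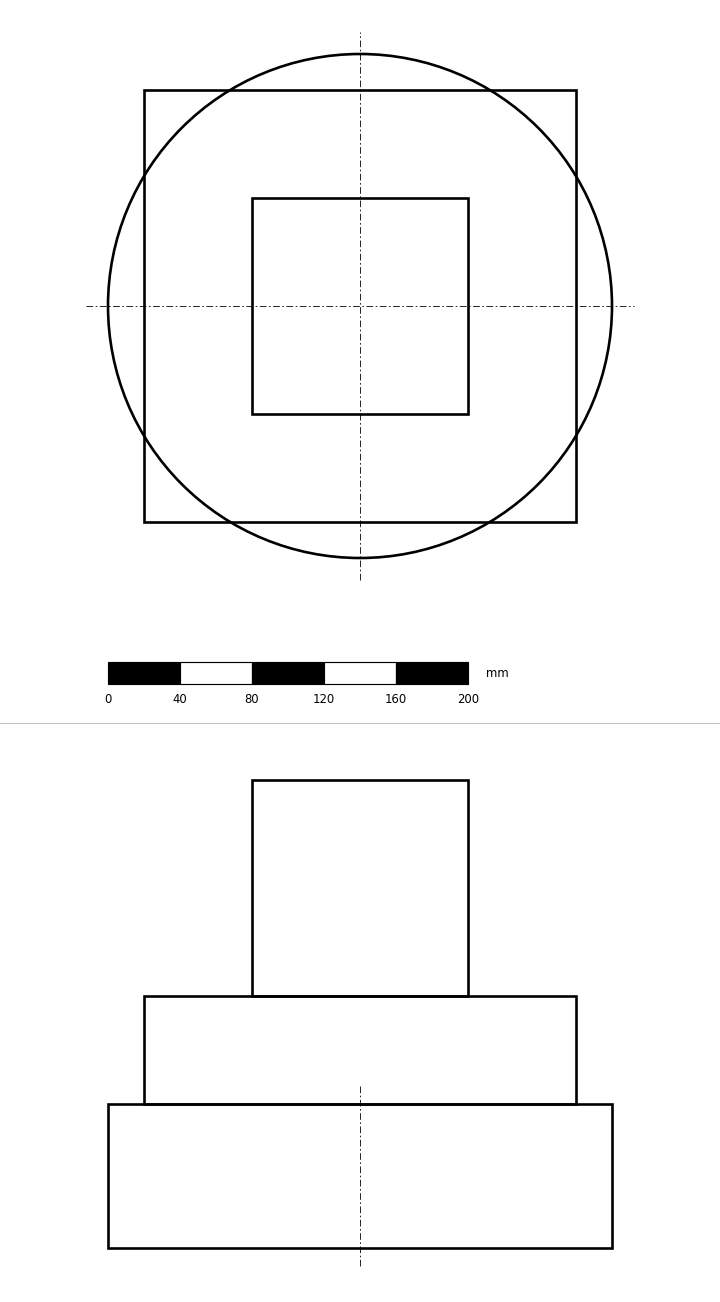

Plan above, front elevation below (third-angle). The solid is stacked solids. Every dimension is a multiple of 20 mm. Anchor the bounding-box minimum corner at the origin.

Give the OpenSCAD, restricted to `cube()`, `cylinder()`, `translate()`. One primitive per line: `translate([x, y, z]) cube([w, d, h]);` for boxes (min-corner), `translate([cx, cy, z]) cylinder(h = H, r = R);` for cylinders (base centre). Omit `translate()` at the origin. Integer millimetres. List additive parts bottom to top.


translate([140, 140, 0]) cylinder(h = 80, r = 140);
translate([20, 20, 80]) cube([240, 240, 60]);
translate([80, 80, 140]) cube([120, 120, 120]);
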